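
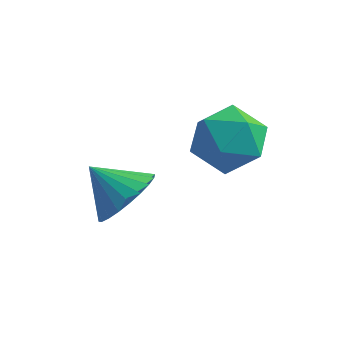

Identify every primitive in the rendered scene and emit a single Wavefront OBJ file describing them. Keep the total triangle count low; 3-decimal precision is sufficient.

v 3.629 2.882 0.623
v 4.547 2.589 1.14
v 3.013 1.231 0.78
v 3.931 0.938 1.297
v 3.22 1.611 1.784
v 3.601 2.632 1.687
v 3.959 1.188 0.233
v 4.34 2.209 0.136
v 4.751 1.542 0.899
v 4.294 1.804 1.858
v 3.266 2.016 0.062
v 2.809 2.278 1.021
v 1.636 0.454 -0.891
v 2.228 0.812 -0.183
v 0.584 0.526 -0.049
v 2.112 1.138 -0.356
v 1.923 1.359 -0.611
v 1.691 1.442 -0.908
v 1.451 1.375 -1.203
v 1.238 1.167 -1.45
v 1.087 0.851 -1.612
v 1.019 0.475 -1.665
v 1.045 0.095 -1.599
v 1.161 -0.23 -1.426
v 1.349 -0.451 -1.172
v 1.581 -0.535 -0.874
v 1.822 -0.468 -0.58
v 2.034 -0.26 -0.332
v 2.186 0.056 -0.17
v 2.254 0.432 -0.118
f 1 12 6
f 1 6 2
f 1 2 8
f 1 8 11
f 1 11 12
f 2 6 10
f 6 12 5
f 12 11 3
f 11 8 7
f 8 2 9
f 4 10 5
f 4 5 3
f 4 3 7
f 4 7 9
f 4 9 10
f 5 10 6
f 3 5 12
f 7 3 11
f 9 7 8
f 10 9 2
f 14 13 16
f 14 16 15
f 16 13 17
f 16 17 15
f 17 13 18
f 17 18 15
f 18 13 19
f 18 19 15
f 19 13 20
f 19 20 15
f 20 13 21
f 20 21 15
f 21 13 22
f 21 22 15
f 22 13 23
f 22 23 15
f 23 13 24
f 23 24 15
f 24 13 25
f 24 25 15
f 25 13 26
f 25 26 15
f 26 13 27
f 26 27 15
f 27 13 28
f 27 28 15
f 28 13 29
f 28 29 15
f 29 13 30
f 29 30 15
f 30 13 14
f 30 14 15



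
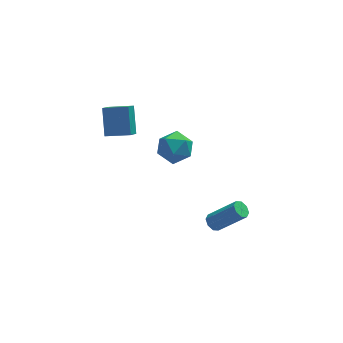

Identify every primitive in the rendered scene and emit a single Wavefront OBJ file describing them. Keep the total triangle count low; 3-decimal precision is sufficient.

v 0.774 0.809 1.652
v 1.498 0.427 1.063
v -0.318 -0.187 0.957
v 0.406 -0.569 0.368
v 0.412 -0.756 1.36
v 1.087 -0.141 1.789
v 0.093 0.381 0.231
v 0.768 0.996 0.66
v 1.078 0.162 0.184
v 1.274 -0.541 0.882
v -0.094 0.781 1.138
v 0.102 0.078 1.836
v 2.284 -1.577 -3.724
v 2.5 -1.937 -4.032
v 3.831 -2.343 -2.624
v 3.616 -1.983 -2.316
v 2.662 -1.577 -4.081
v 3.994 -1.983 -2.673
v 2.603 -1.217 -3.922
v 3.935 -1.623 -2.514
v 2.357 -1.068 -3.646
v 3.689 -1.474 -2.238
v 2.069 -1.217 -3.416
v 3.4 -1.623 -2.008
v 1.906 -1.577 -3.367
v 3.238 -1.983 -1.959
v 1.965 -1.937 -3.526
v 3.297 -2.343 -2.118
v 2.211 -2.086 -3.802
v 3.543 -2.492 -2.394
v -2.532 0.467 2.072
v -2.858 -0.108 2.575
v -2.525 1.525 3.286
v -2.851 0.95 3.788
v -1.309 0.07 2.412
v -1.635 -0.505 2.914
v -1.302 1.128 3.625
v -1.628 0.553 4.128
f 1 12 6
f 1 6 2
f 1 2 8
f 1 8 11
f 1 11 12
f 2 6 10
f 6 12 5
f 12 11 3
f 11 8 7
f 8 2 9
f 4 10 5
f 4 5 3
f 4 3 7
f 4 7 9
f 4 9 10
f 5 10 6
f 3 5 12
f 7 3 11
f 9 7 8
f 10 9 2
f 14 13 17
f 14 17 15
f 15 17 18
f 15 18 16
f 17 13 19
f 17 19 18
f 18 19 20
f 18 20 16
f 19 13 21
f 19 21 20
f 20 21 22
f 20 22 16
f 21 13 23
f 21 23 22
f 22 23 24
f 22 24 16
f 23 13 25
f 23 25 24
f 24 25 26
f 24 26 16
f 25 13 27
f 25 27 26
f 26 27 28
f 26 28 16
f 27 13 29
f 27 29 28
f 28 29 30
f 28 30 16
f 29 13 14
f 29 14 30
f 30 14 15
f 30 15 16
f 32 34 31
f 35 32 31
f 31 34 33
f 33 35 31
f 32 38 34
f 36 32 35
f 36 38 32
f 34 38 33
f 37 35 33
f 33 38 37
f 37 36 35
f 38 36 37



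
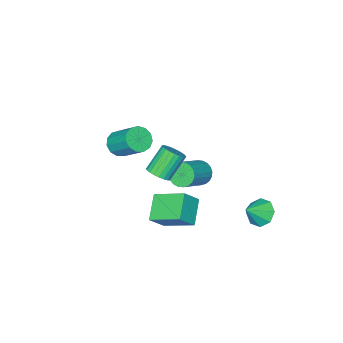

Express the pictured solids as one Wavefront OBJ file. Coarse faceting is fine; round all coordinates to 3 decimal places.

v -1.642 3.519 -3.2
v -1.098 4.056 -3.797
v -0.538 3.421 -2.28
v -1.47 4.468 -3.305
v -1.944 4.324 -2.751
v -2.241 3.709 -2.46
v -2.187 2.982 -2.603
v -1.814 2.57 -3.095
v -1.34 2.714 -3.648
v -1.044 3.329 -3.939
v -0.609 -0.4 -1.526
v -0.29 0.067 -2.16
v 1.388 0.348 -1.108
v 1.069 -0.12 -0.474
v -0.442 0.299 -1.979
v 1.236 0.58 -0.927
v -0.62 0.425 -1.728
v 1.058 0.706 -0.677
v -0.796 0.425 -1.447
v 0.882 0.706 -0.396
v -0.944 0.299 -1.178
v 0.734 0.58 -0.127
v -1.04 0.067 -0.962
v 0.638 0.348 0.089
v -1.071 -0.236 -0.832
v 0.607 0.045 0.22
v -1.032 -0.565 -0.807
v 0.646 -0.284 0.245
v -0.928 -0.868 -0.892
v 0.75 -0.587 0.16
v -0.776 -1.1 -1.073
v 0.902 -0.819 -0.021
v -0.598 -1.226 -1.323
v 1.08 -0.945 -0.272
v -0.422 -1.226 -1.604
v 1.256 -0.945 -0.553
v -0.274 -1.1 -1.873
v 1.404 -0.819 -0.822
v -0.178 -0.868 -2.089
v 1.5 -0.587 -1.038
v -0.147 -0.565 -2.22
v 1.531 -0.284 -1.168
v -0.186 -0.236 -2.245
v 1.492 0.045 -1.193
v 4.43 1.637 2.805
v 4.857 2.15 3.147
v 3.737 2.197 4.477
v 3.31 1.683 4.135
v 4.678 2.32 2.99
v 3.557 2.367 4.32
v 4.461 2.386 2.805
v 3.341 2.433 4.135
v 4.24 2.338 2.62
v 3.119 2.385 3.95
v 4.047 2.183 2.463
v 2.926 2.23 3.793
v 3.913 1.945 2.358
v 2.792 1.992 3.688
v 3.858 1.66 2.321
v 2.737 1.707 3.652
v 3.889 1.371 2.358
v 2.769 1.418 3.688
v 4.003 1.123 2.463
v 2.883 1.17 3.793
v 4.183 0.953 2.62
v 3.062 1 3.95
v 4.399 0.887 2.805
v 3.279 0.934 4.135
v 4.621 0.935 2.99
v 3.5 0.982 4.32
v 4.814 1.09 3.147
v 3.693 1.137 4.477
v 4.948 1.328 3.252
v 3.827 1.375 4.582
v 5.003 1.613 3.288
v 3.882 1.66 4.619
v 4.971 1.902 3.252
v 3.851 1.949 4.582
v 1.945 -4.336 0.126
v 2.554 -3.898 -0.353
v 2.504 -2.287 1.054
v 1.895 -2.724 1.534
v 2.106 -3.757 -0.53
v 2.057 -2.146 0.877
v 1.607 -3.8 -0.499
v 1.558 -2.188 0.908
v 1.216 -4.012 -0.269
v 1.167 -2.401 1.138
v 1.056 -4.328 0.086
v 1.006 -2.717 1.494
v 1.178 -4.646 0.454
v 1.128 -3.034 1.862
v 1.543 -4.865 0.718
v 1.494 -3.254 2.126
v 2.036 -4.916 0.794
v 1.987 -3.305 2.202
v 2.5 -4.783 0.658
v 2.451 -3.172 2.066
v 2.788 -4.508 0.353
v 2.738 -2.897 1.761
v 2.808 -4.178 -0.024
v 2.758 -2.567 1.384
v 3.631 1.189 -2.581
v 2.454 0.302 -1.637
v 2.989 2.982 -1.696
v 1.812 2.096 -0.752
v 4.568 1.024 -1.568
v 3.391 0.138 -0.624
v 3.926 2.818 -0.683
v 2.749 1.931 0.261
f 2 1 4
f 2 4 3
f 4 1 5
f 4 5 3
f 5 1 6
f 5 6 3
f 6 1 7
f 6 7 3
f 7 1 8
f 7 8 3
f 8 1 9
f 8 9 3
f 9 1 10
f 9 10 3
f 10 1 2
f 10 2 3
f 12 11 15
f 12 15 13
f 13 15 16
f 13 16 14
f 15 11 17
f 15 17 16
f 16 17 18
f 16 18 14
f 17 11 19
f 17 19 18
f 18 19 20
f 18 20 14
f 19 11 21
f 19 21 20
f 20 21 22
f 20 22 14
f 21 11 23
f 21 23 22
f 22 23 24
f 22 24 14
f 23 11 25
f 23 25 24
f 24 25 26
f 24 26 14
f 25 11 27
f 25 27 26
f 26 27 28
f 26 28 14
f 27 11 29
f 27 29 28
f 28 29 30
f 28 30 14
f 29 11 31
f 29 31 30
f 30 31 32
f 30 32 14
f 31 11 33
f 31 33 32
f 32 33 34
f 32 34 14
f 33 11 35
f 33 35 34
f 34 35 36
f 34 36 14
f 35 11 37
f 35 37 36
f 36 37 38
f 36 38 14
f 37 11 39
f 37 39 38
f 38 39 40
f 38 40 14
f 39 11 41
f 39 41 40
f 40 41 42
f 40 42 14
f 41 11 43
f 41 43 42
f 42 43 44
f 42 44 14
f 43 11 12
f 43 12 44
f 44 12 13
f 44 13 14
f 46 45 49
f 46 49 47
f 47 49 50
f 47 50 48
f 49 45 51
f 49 51 50
f 50 51 52
f 50 52 48
f 51 45 53
f 51 53 52
f 52 53 54
f 52 54 48
f 53 45 55
f 53 55 54
f 54 55 56
f 54 56 48
f 55 45 57
f 55 57 56
f 56 57 58
f 56 58 48
f 57 45 59
f 57 59 58
f 58 59 60
f 58 60 48
f 59 45 61
f 59 61 60
f 60 61 62
f 60 62 48
f 61 45 63
f 61 63 62
f 62 63 64
f 62 64 48
f 63 45 65
f 63 65 64
f 64 65 66
f 64 66 48
f 65 45 67
f 65 67 66
f 66 67 68
f 66 68 48
f 67 45 69
f 67 69 68
f 68 69 70
f 68 70 48
f 69 45 71
f 69 71 70
f 70 71 72
f 70 72 48
f 71 45 73
f 71 73 72
f 72 73 74
f 72 74 48
f 73 45 75
f 73 75 74
f 74 75 76
f 74 76 48
f 75 45 77
f 75 77 76
f 76 77 78
f 76 78 48
f 77 45 46
f 77 46 78
f 78 46 47
f 78 47 48
f 80 79 83
f 80 83 81
f 81 83 84
f 81 84 82
f 83 79 85
f 83 85 84
f 84 85 86
f 84 86 82
f 85 79 87
f 85 87 86
f 86 87 88
f 86 88 82
f 87 79 89
f 87 89 88
f 88 89 90
f 88 90 82
f 89 79 91
f 89 91 90
f 90 91 92
f 90 92 82
f 91 79 93
f 91 93 92
f 92 93 94
f 92 94 82
f 93 79 95
f 93 95 94
f 94 95 96
f 94 96 82
f 95 79 97
f 95 97 96
f 96 97 98
f 96 98 82
f 97 79 99
f 97 99 98
f 98 99 100
f 98 100 82
f 99 79 101
f 99 101 100
f 100 101 102
f 100 102 82
f 101 79 80
f 101 80 102
f 102 80 81
f 102 81 82
f 104 106 103
f 107 104 103
f 103 106 105
f 105 107 103
f 104 110 106
f 108 104 107
f 108 110 104
f 106 110 105
f 109 107 105
f 105 110 109
f 109 108 107
f 110 108 109



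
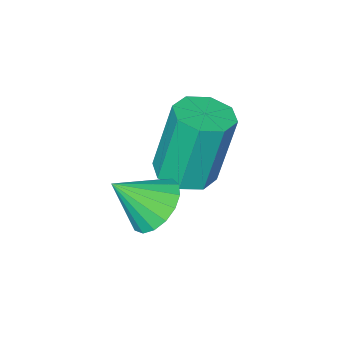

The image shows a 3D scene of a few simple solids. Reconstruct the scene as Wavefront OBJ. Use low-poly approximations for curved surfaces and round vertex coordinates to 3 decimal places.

v -0.759 -2.508 -3.951
v -0.316 -2.835 -4.545
v 0.079 -3.012 -3.049
v -0.159 -2.484 -4.495
v -0.14 -2.138 -4.32
v -0.262 -1.878 -4.06
v -0.498 -1.761 -3.775
v -0.794 -1.816 -3.531
v -1.082 -2.029 -3.383
v -1.296 -2.352 -3.364
v -1.387 -2.71 -3.481
v -1.334 -3.022 -3.704
v -1.149 -3.217 -3.985
v -0.875 -3.248 -4.257
v -0.575 -3.111 -4.459
v -2.571 -3.812 -4.699
v -1.993 -3.276 -4.64
v -2.411 -3.053 -2.543
v -2.989 -3.588 -2.601
v -2.527 -3.026 -4.773
v -2.945 -2.803 -2.676
v -3.087 -3.236 -4.863
v -3.505 -3.013 -2.766
v -3.344 -3.783 -4.856
v -3.763 -3.56 -2.759
v -3.149 -4.347 -4.757
v -3.567 -4.124 -2.66
v -2.615 -4.597 -4.624
v -3.033 -4.374 -2.527
v -2.055 -4.387 -4.534
v -2.473 -4.164 -2.437
v -1.797 -3.84 -4.541
v -2.216 -3.617 -2.444
f 2 1 4
f 2 4 3
f 4 1 5
f 4 5 3
f 5 1 6
f 5 6 3
f 6 1 7
f 6 7 3
f 7 1 8
f 7 8 3
f 8 1 9
f 8 9 3
f 9 1 10
f 9 10 3
f 10 1 11
f 10 11 3
f 11 1 12
f 11 12 3
f 12 1 13
f 12 13 3
f 13 1 14
f 13 14 3
f 14 1 15
f 14 15 3
f 15 1 2
f 15 2 3
f 17 16 20
f 17 20 18
f 18 20 21
f 18 21 19
f 20 16 22
f 20 22 21
f 21 22 23
f 21 23 19
f 22 16 24
f 22 24 23
f 23 24 25
f 23 25 19
f 24 16 26
f 24 26 25
f 25 26 27
f 25 27 19
f 26 16 28
f 26 28 27
f 27 28 29
f 27 29 19
f 28 16 30
f 28 30 29
f 29 30 31
f 29 31 19
f 30 16 32
f 30 32 31
f 31 32 33
f 31 33 19
f 32 16 17
f 32 17 33
f 33 17 18
f 33 18 19



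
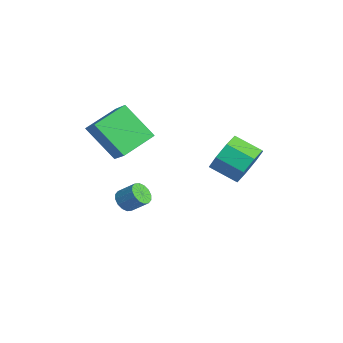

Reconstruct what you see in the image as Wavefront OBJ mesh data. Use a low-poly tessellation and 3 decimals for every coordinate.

v -0.706 -0.45 -0.132
v -0.346 -0.916 -0.013
v 0.185 -0.335 0.651
v -0.174 0.13 0.532
v -0.211 -0.768 -0.25
v 0.321 -0.187 0.414
v -0.208 -0.536 -0.456
v 0.324 0.045 0.208
v -0.339 -0.28 -0.575
v 0.193 0.301 0.089
v -0.568 -0.07 -0.575
v -0.036 0.511 0.089
v -0.834 0.038 -0.457
v -0.302 0.619 0.207
v -1.065 0.015 -0.251
v -0.534 0.596 0.413
v -1.201 -0.133 -0.014
v -0.669 0.448 0.65
v -1.204 -0.365 0.192
v -0.672 0.216 0.856
v -1.073 -0.621 0.311
v -0.541 -0.04 0.975
v -0.844 -0.831 0.311
v -0.312 -0.25 0.975
v -0.578 -0.939 0.193
v -0.046 -0.358 0.857
v -2.676 -1.476 3.601
v -1.592 -1.449 4.438
v -3.168 0.132 4.187
v -2.083 0.159 5.024
v -1.537 -0.579 2.096
v -0.452 -0.552 2.933
v -2.028 1.029 2.682
v -0.944 1.056 3.519
v 3.217 3.621 3.392
v 3.838 3.522 4.233
v 2.924 2.681 4.809
v 2.303 2.779 3.968
v 3.32 4.133 4.302
v 2.406 3.291 4.879
v 2.742 4.443 3.839
v 1.828 3.602 4.415
v 2.442 4.272 3.113
v 1.528 3.43 3.69
v 2.596 3.719 2.551
v 1.682 2.878 3.127
v 3.114 3.109 2.481
v 2.2 2.267 3.058
v 3.692 2.798 2.945
v 2.778 1.957 3.521
v 3.992 2.97 3.67
v 3.078 2.128 4.247
f 2 1 5
f 2 5 3
f 3 5 6
f 3 6 4
f 5 1 7
f 5 7 6
f 6 7 8
f 6 8 4
f 7 1 9
f 7 9 8
f 8 9 10
f 8 10 4
f 9 1 11
f 9 11 10
f 10 11 12
f 10 12 4
f 11 1 13
f 11 13 12
f 12 13 14
f 12 14 4
f 13 1 15
f 13 15 14
f 14 15 16
f 14 16 4
f 15 1 17
f 15 17 16
f 16 17 18
f 16 18 4
f 17 1 19
f 17 19 18
f 18 19 20
f 18 20 4
f 19 1 21
f 19 21 20
f 20 21 22
f 20 22 4
f 21 1 23
f 21 23 22
f 22 23 24
f 22 24 4
f 23 1 25
f 23 25 24
f 24 25 26
f 24 26 4
f 25 1 2
f 25 2 26
f 26 2 3
f 26 3 4
f 28 30 27
f 31 28 27
f 27 30 29
f 29 31 27
f 28 34 30
f 32 28 31
f 32 34 28
f 30 34 29
f 33 31 29
f 29 34 33
f 33 32 31
f 34 32 33
f 36 35 39
f 36 39 37
f 37 39 40
f 37 40 38
f 39 35 41
f 39 41 40
f 40 41 42
f 40 42 38
f 41 35 43
f 41 43 42
f 42 43 44
f 42 44 38
f 43 35 45
f 43 45 44
f 44 45 46
f 44 46 38
f 45 35 47
f 45 47 46
f 46 47 48
f 46 48 38
f 47 35 49
f 47 49 48
f 48 49 50
f 48 50 38
f 49 35 51
f 49 51 50
f 50 51 52
f 50 52 38
f 51 35 36
f 51 36 52
f 52 36 37
f 52 37 38



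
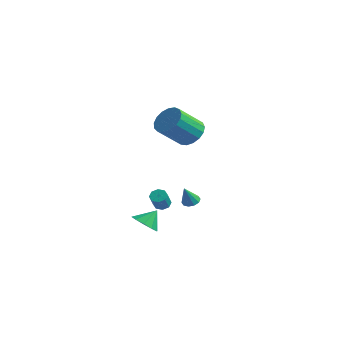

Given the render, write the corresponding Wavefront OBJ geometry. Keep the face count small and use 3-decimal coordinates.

v -1.906 0.243 -3.392
v -1.349 0.306 -3.383
v -1.854 -0.383 -2.208
v -1.49 0.582 -3.23
v -1.79 0.73 -3.139
v -2.134 0.691 -3.145
v -2.391 0.481 -3.245
v -2.462 0.181 -3.401
v -2.321 -0.096 -3.553
v -2.021 -0.243 -3.644
v -1.677 -0.204 -3.639
v -1.421 0.005 -3.539
v -1.808 -3.603 -3.956
v -1.254 -4.227 -3.593
v -1.552 -2.857 -3.064
v -0.951 -3.909 -3.945
v -0.976 -3.475 -4.301
v -1.318 -3.089 -4.525
v -1.847 -2.899 -4.532
v -2.362 -2.978 -4.319
v -2.664 -3.296 -3.967
v -2.64 -3.73 -3.611
v -2.298 -4.116 -3.387
v -1.768 -4.306 -3.38
v -0.535 -1.229 2.71
v -0.164 -0.674 3.441
v -0.534 -2.135 4.74
v -0.905 -2.691 4.01
v -0.624 -0.562 3.436
v -0.994 -2.023 4.735
v -1.064 -0.603 3.265
v -1.434 -2.064 4.564
v -1.383 -0.787 2.966
v -1.753 -2.248 4.266
v -1.507 -1.073 2.61
v -1.877 -2.534 3.909
v -1.409 -1.395 2.276
v -1.779 -2.856 3.575
v -1.111 -1.678 2.042
v -1.48 -3.14 3.341
v -0.68 -1.859 1.961
v -1.05 -3.321 3.26
v -0.216 -1.896 2.051
v -0.586 -3.357 3.351
v 0.174 -1.78 2.293
v -0.196 -3.241 3.592
v 0.402 -1.538 2.63
v 0.032 -2.999 3.93
v 0.416 -1.225 2.986
v 0.046 -2.686 4.285
v 0.211 -0.913 3.279
v -0.159 -2.374 4.578
v -1.438 -2.569 -2.567
v -1.041 -2.244 -2.482
v -0.706 -2.885 -1.588
v -1.102 -3.211 -1.673
v -1.369 -2.139 -2.283
v -1.034 -2.78 -1.39
v -1.738 -2.286 -2.251
v -1.403 -2.927 -1.357
v -1.93 -2.599 -2.403
v -1.595 -3.241 -1.51
v -1.834 -2.895 -2.652
v -1.499 -3.536 -1.758
v -1.506 -3 -2.85
v -1.171 -3.641 -1.957
v -1.137 -2.853 -2.883
v -0.802 -3.494 -1.989
v -0.945 -2.539 -2.73
v -0.61 -3.181 -1.837
f 2 1 4
f 2 4 3
f 4 1 5
f 4 5 3
f 5 1 6
f 5 6 3
f 6 1 7
f 6 7 3
f 7 1 8
f 7 8 3
f 8 1 9
f 8 9 3
f 9 1 10
f 9 10 3
f 10 1 11
f 10 11 3
f 11 1 12
f 11 12 3
f 12 1 2
f 12 2 3
f 14 13 16
f 14 16 15
f 16 13 17
f 16 17 15
f 17 13 18
f 17 18 15
f 18 13 19
f 18 19 15
f 19 13 20
f 19 20 15
f 20 13 21
f 20 21 15
f 21 13 22
f 21 22 15
f 22 13 23
f 22 23 15
f 23 13 24
f 23 24 15
f 24 13 14
f 24 14 15
f 26 25 29
f 26 29 27
f 27 29 30
f 27 30 28
f 29 25 31
f 29 31 30
f 30 31 32
f 30 32 28
f 31 25 33
f 31 33 32
f 32 33 34
f 32 34 28
f 33 25 35
f 33 35 34
f 34 35 36
f 34 36 28
f 35 25 37
f 35 37 36
f 36 37 38
f 36 38 28
f 37 25 39
f 37 39 38
f 38 39 40
f 38 40 28
f 39 25 41
f 39 41 40
f 40 41 42
f 40 42 28
f 41 25 43
f 41 43 42
f 42 43 44
f 42 44 28
f 43 25 45
f 43 45 44
f 44 45 46
f 44 46 28
f 45 25 47
f 45 47 46
f 46 47 48
f 46 48 28
f 47 25 49
f 47 49 48
f 48 49 50
f 48 50 28
f 49 25 51
f 49 51 50
f 50 51 52
f 50 52 28
f 51 25 26
f 51 26 52
f 52 26 27
f 52 27 28
f 54 53 57
f 54 57 55
f 55 57 58
f 55 58 56
f 57 53 59
f 57 59 58
f 58 59 60
f 58 60 56
f 59 53 61
f 59 61 60
f 60 61 62
f 60 62 56
f 61 53 63
f 61 63 62
f 62 63 64
f 62 64 56
f 63 53 65
f 63 65 64
f 64 65 66
f 64 66 56
f 65 53 67
f 65 67 66
f 66 67 68
f 66 68 56
f 67 53 69
f 67 69 68
f 68 69 70
f 68 70 56
f 69 53 54
f 69 54 70
f 70 54 55
f 70 55 56



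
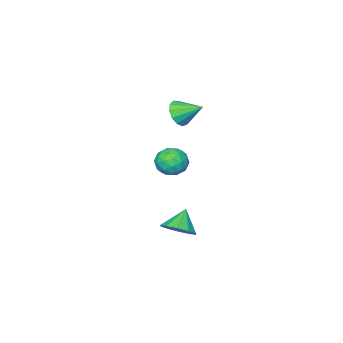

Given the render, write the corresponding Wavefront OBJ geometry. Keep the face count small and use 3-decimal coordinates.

v 3.587 2.954 -3.358
v 4.101 3.459 -2.769
v 2.793 2.626 -2.382
v 3.693 3.8 -2.987
v 3.244 3.819 -3.346
v 2.927 3.506 -3.71
v 2.862 2.983 -3.939
v 3.074 2.449 -3.946
v 3.482 2.108 -3.728
v 3.93 2.09 -3.369
v 4.248 2.402 -3.006
v 4.313 2.925 -2.776
v 1.418 1.202 -0.486
v 2.233 0.987 -0.814
v 1.167 -0.207 -0.186
v 1.982 -0.422 -0.514
v 1.914 0.044 0.258
v 2.069 0.915 0.072
v 1.331 -0.135 -1.072
v 1.486 0.736 -1.258
v 2.179 0.161 -1.177
v 2.539 0.271 -0.355
v 0.861 0.509 -0.645
v 1.221 0.619 0.177
v 1.847 1.219 -0.676
v 1.553 -0.439 -0.324
v 1.513 -0.165 0.13
v 1.992 -0.291 -0.063
v 1.752 1.176 -0.155
v 2.23 1.05 -0.349
v 2.043 0.495 0.282
v 1.17 -0.27 -0.651
v 1.648 -0.396 -0.845
v 1.408 1.071 -0.937
v 1.887 0.945 -1.13
v 1.357 0.285 -1.282
v 2.294 0.606 -1.083
v 2.147 -0.222 -0.906
v 1.764 -0.053 -1.234
v 1.855 0.459 -1.343
v 2.506 0.672 -0.6
v 2.359 -0.157 -0.423
v 2.319 0.117 0.03
v 2.411 0.629 -0.079
v 2.475 0.186 -0.813
v 1.041 0.937 -0.577
v 0.894 0.108 -0.4
v 0.989 0.151 -0.921
v 1.081 0.663 -1.03
v 1.253 1.002 -0.094
v 1.106 0.174 0.083
v 1.545 0.321 0.343
v 1.636 0.833 0.234
v 0.925 0.594 -0.187
v 2.028 1.292 3.369
v 2.7 1.341 3.8
v 1.512 2.388 4.051
v 2.764 1.598 3.435
v 2.595 1.758 3.05
v 2.245 1.77 2.765
v 1.827 1.631 2.673
v 1.472 1.384 2.801
v 1.294 1.108 3.11
v 1.349 0.89 3.501
v 1.62 0.8 3.85
v 2.02 0.867 4.046
v 2.423 1.068 4.028
f 2 1 4
f 2 4 3
f 4 1 5
f 4 5 3
f 5 1 6
f 5 6 3
f 6 1 7
f 6 7 3
f 7 1 8
f 7 8 3
f 8 1 9
f 8 9 3
f 9 1 10
f 9 10 3
f 10 1 11
f 10 11 3
f 11 1 12
f 11 12 3
f 12 1 2
f 12 2 3
f 13 50 29
f 50 24 53
f 29 53 18
f 50 53 29
f 13 29 25
f 29 18 30
f 25 30 14
f 29 30 25
f 13 25 34
f 25 14 35
f 34 35 20
f 25 35 34
f 13 34 46
f 34 20 49
f 46 49 23
f 34 49 46
f 13 46 50
f 46 23 54
f 50 54 24
f 46 54 50
f 14 30 41
f 30 18 44
f 41 44 22
f 30 44 41
f 18 53 31
f 53 24 52
f 31 52 17
f 53 52 31
f 24 54 51
f 54 23 47
f 51 47 15
f 54 47 51
f 23 49 48
f 49 20 36
f 48 36 19
f 49 36 48
f 20 35 40
f 35 14 37
f 40 37 21
f 35 37 40
f 16 42 28
f 42 22 43
f 28 43 17
f 42 43 28
f 16 28 26
f 28 17 27
f 26 27 15
f 28 27 26
f 16 26 33
f 26 15 32
f 33 32 19
f 26 32 33
f 16 33 38
f 33 19 39
f 38 39 21
f 33 39 38
f 16 38 42
f 38 21 45
f 42 45 22
f 38 45 42
f 17 43 31
f 43 22 44
f 31 44 18
f 43 44 31
f 15 27 51
f 27 17 52
f 51 52 24
f 27 52 51
f 19 32 48
f 32 15 47
f 48 47 23
f 32 47 48
f 21 39 40
f 39 19 36
f 40 36 20
f 39 36 40
f 22 45 41
f 45 21 37
f 41 37 14
f 45 37 41
f 56 55 58
f 56 58 57
f 58 55 59
f 58 59 57
f 59 55 60
f 59 60 57
f 60 55 61
f 60 61 57
f 61 55 62
f 61 62 57
f 62 55 63
f 62 63 57
f 63 55 64
f 63 64 57
f 64 55 65
f 64 65 57
f 65 55 66
f 65 66 57
f 66 55 67
f 66 67 57
f 67 55 56
f 67 56 57



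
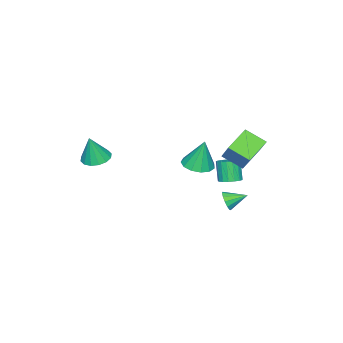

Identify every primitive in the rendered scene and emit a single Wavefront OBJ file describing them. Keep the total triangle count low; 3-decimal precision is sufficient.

v -1.998 1.823 -2.94
v -1.683 1.82 -2.465
v -2.562 2.637 -2.56
v -1.535 2.018 -2.671
v -1.535 2.154 -2.962
v -1.682 2.185 -3.246
v -1.929 2.101 -3.433
v -2.198 1.929 -3.463
v -2.404 1.723 -3.328
v -2.481 1.549 -3.069
v -2.405 1.462 -2.769
v -2.2 1.49 -2.524
v -1.931 1.623 -2.411
v 2.535 -2.364 0.929
v 3.216 -2.546 0.741
v 2.885 -2.476 2.311
v 3.22 -2.17 0.771
v 3.04 -1.845 0.843
v 2.725 -1.66 0.938
v 2.359 -1.663 1.03
v 2.04 -1.854 1.096
v 1.853 -2.182 1.117
v 1.849 -2.559 1.087
v 2.029 -2.884 1.016
v 2.344 -3.069 0.921
v 2.71 -3.066 0.828
v 3.03 -2.874 0.762
v -4.369 1.01 -0.059
v -3.717 1.768 1.073
v -4.56 2.068 -0.657
v -3.909 2.825 0.475
v -3.071 0.875 -0.715
v -2.42 1.632 0.417
v -3.263 1.932 -1.313
v -2.611 2.69 -0.181
v -3.138 1.338 -2.259
v -2.574 1.277 -2.098
v -2.918 0.94 -1.021
v -3.482 1.002 -1.181
v -2.634 1.545 -2.033
v -2.977 1.208 -0.956
v -2.809 1.766 -2.02
v -3.153 1.429 -0.943
v -3.06 1.889 -2.061
v -3.403 1.552 -0.984
v -3.328 1.886 -2.148
v -3.672 1.549 -1.071
v -3.554 1.757 -2.26
v -3.897 1.42 -1.183
v -3.683 1.533 -2.372
v -4.027 1.196 -1.295
v -3.688 1.264 -2.458
v -4.032 0.927 -1.38
v -3.567 1.012 -2.498
v -3.911 0.675 -1.42
v -3.348 0.835 -2.483
v -3.692 0.498 -1.406
v -3.08 0.773 -2.417
v -3.424 0.436 -1.34
v -2.826 0.841 -2.315
v -3.17 0.504 -1.237
v -2.643 1.023 -2.2
v -2.987 0.686 -1.122
v -3.679 -0.823 -2.101
v -2.852 -0.68 -2.101
v -3.741 -0.477 -0.459
v -3.058 -0.265 -2.196
v -3.462 -0.028 -2.261
v -3.935 -0.042 -2.276
v -4.327 -0.305 -2.235
v -4.513 -0.732 -2.152
v -4.434 -1.188 -2.053
v -4.116 -1.529 -1.969
v -3.659 -1.645 -1.927
v -3.208 -1.5 -1.941
v -2.907 -1.141 -2.006
f 2 1 4
f 2 4 3
f 4 1 5
f 4 5 3
f 5 1 6
f 5 6 3
f 6 1 7
f 6 7 3
f 7 1 8
f 7 8 3
f 8 1 9
f 8 9 3
f 9 1 10
f 9 10 3
f 10 1 11
f 10 11 3
f 11 1 12
f 11 12 3
f 12 1 13
f 12 13 3
f 13 1 2
f 13 2 3
f 15 14 17
f 15 17 16
f 17 14 18
f 17 18 16
f 18 14 19
f 18 19 16
f 19 14 20
f 19 20 16
f 20 14 21
f 20 21 16
f 21 14 22
f 21 22 16
f 22 14 23
f 22 23 16
f 23 14 24
f 23 24 16
f 24 14 25
f 24 25 16
f 25 14 26
f 25 26 16
f 26 14 27
f 26 27 16
f 27 14 15
f 27 15 16
f 29 31 28
f 32 29 28
f 28 31 30
f 30 32 28
f 29 35 31
f 33 29 32
f 33 35 29
f 31 35 30
f 34 32 30
f 30 35 34
f 34 33 32
f 35 33 34
f 37 36 40
f 37 40 38
f 38 40 41
f 38 41 39
f 40 36 42
f 40 42 41
f 41 42 43
f 41 43 39
f 42 36 44
f 42 44 43
f 43 44 45
f 43 45 39
f 44 36 46
f 44 46 45
f 45 46 47
f 45 47 39
f 46 36 48
f 46 48 47
f 47 48 49
f 47 49 39
f 48 36 50
f 48 50 49
f 49 50 51
f 49 51 39
f 50 36 52
f 50 52 51
f 51 52 53
f 51 53 39
f 52 36 54
f 52 54 53
f 53 54 55
f 53 55 39
f 54 36 56
f 54 56 55
f 55 56 57
f 55 57 39
f 56 36 58
f 56 58 57
f 57 58 59
f 57 59 39
f 58 36 60
f 58 60 59
f 59 60 61
f 59 61 39
f 60 36 62
f 60 62 61
f 61 62 63
f 61 63 39
f 62 36 37
f 62 37 63
f 63 37 38
f 63 38 39
f 65 64 67
f 65 67 66
f 67 64 68
f 67 68 66
f 68 64 69
f 68 69 66
f 69 64 70
f 69 70 66
f 70 64 71
f 70 71 66
f 71 64 72
f 71 72 66
f 72 64 73
f 72 73 66
f 73 64 74
f 73 74 66
f 74 64 75
f 74 75 66
f 75 64 76
f 75 76 66
f 76 64 65
f 76 65 66



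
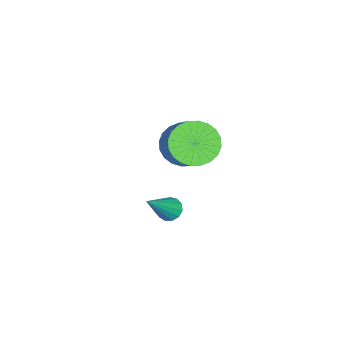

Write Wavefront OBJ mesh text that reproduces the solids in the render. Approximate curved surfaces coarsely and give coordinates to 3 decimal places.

v 0.174 4.132 0.095
v 0.574 4.083 -0.279
v 1.486 3.648 1.565
v 0.578 4.379 -0.185
v 0.454 4.596 -0.002
v 0.24 4.666 0.211
v 0.006 4.566 0.388
v -0.175 4.329 0.471
v -0.246 4.03 0.435
v -0.183 3.763 0.291
v -0.007 3.613 0.085
v 0.227 3.628 -0.119
v 0.443 3.804 -0.254
v -4.198 3.35 0.274
v -3.658 3.8 -0.533
v -2.322 4.62 0.819
v -2.862 4.17 1.626
v -3.934 4.1 -0.442
v -2.598 4.92 0.91
v -4.25 4.285 -0.242
v -2.914 5.106 1.11
v -4.558 4.329 0.036
v -3.223 5.149 1.388
v -4.812 4.223 0.351
v -3.476 5.043 1.702
v -4.972 3.984 0.653
v -3.636 4.805 2.005
v -5.014 3.649 0.899
v -3.678 4.469 2.25
v -4.932 3.268 1.049
v -3.596 4.088 2.4
v -4.738 2.9 1.081
v -3.402 3.72 2.433
v -4.462 2.6 0.99
v -3.126 3.42 2.342
v -4.146 2.414 0.79
v -2.81 3.235 2.142
v -3.837 2.371 0.512
v -2.502 3.191 1.864
v -3.584 2.477 0.198
v -2.248 3.297 1.549
v -3.424 2.715 -0.105
v -2.088 3.536 1.247
v -3.382 3.051 -0.35
v -2.046 3.871 1.001
v -3.464 3.432 -0.5
v -2.128 4.252 0.851
f 2 1 4
f 2 4 3
f 4 1 5
f 4 5 3
f 5 1 6
f 5 6 3
f 6 1 7
f 6 7 3
f 7 1 8
f 7 8 3
f 8 1 9
f 8 9 3
f 9 1 10
f 9 10 3
f 10 1 11
f 10 11 3
f 11 1 12
f 11 12 3
f 12 1 13
f 12 13 3
f 13 1 2
f 13 2 3
f 15 14 18
f 15 18 16
f 16 18 19
f 16 19 17
f 18 14 20
f 18 20 19
f 19 20 21
f 19 21 17
f 20 14 22
f 20 22 21
f 21 22 23
f 21 23 17
f 22 14 24
f 22 24 23
f 23 24 25
f 23 25 17
f 24 14 26
f 24 26 25
f 25 26 27
f 25 27 17
f 26 14 28
f 26 28 27
f 27 28 29
f 27 29 17
f 28 14 30
f 28 30 29
f 29 30 31
f 29 31 17
f 30 14 32
f 30 32 31
f 31 32 33
f 31 33 17
f 32 14 34
f 32 34 33
f 33 34 35
f 33 35 17
f 34 14 36
f 34 36 35
f 35 36 37
f 35 37 17
f 36 14 38
f 36 38 37
f 37 38 39
f 37 39 17
f 38 14 40
f 38 40 39
f 39 40 41
f 39 41 17
f 40 14 42
f 40 42 41
f 41 42 43
f 41 43 17
f 42 14 44
f 42 44 43
f 43 44 45
f 43 45 17
f 44 14 46
f 44 46 45
f 45 46 47
f 45 47 17
f 46 14 15
f 46 15 47
f 47 15 16
f 47 16 17



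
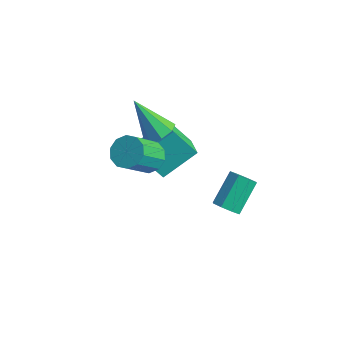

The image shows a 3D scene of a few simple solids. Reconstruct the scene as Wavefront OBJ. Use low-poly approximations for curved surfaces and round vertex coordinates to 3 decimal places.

v -1.508 -1.809 1.287
v -0.897 -1.666 1.766
v -2.732 -2.171 2.953
v -1.215 -1.167 1.641
v -1.704 -1.044 1.308
v -2.078 -1.37 0.962
v -2.118 -1.953 0.807
v -1.8 -2.452 0.932
v -1.311 -2.574 1.265
v -0.937 -2.249 1.611
v -1.937 -1.566 -1.66
v -2.837 -2.145 -0.365
v -1.417 -0.011 -0.605
v -2.317 -0.59 0.691
v -0.863 -2.23 -1.211
v -1.763 -2.809 0.085
v -0.343 -0.675 -0.155
v -1.243 -1.254 1.14
v 1.002 -0.206 -3.672
v 1.553 -0.396 -3.304
v 1.27 0.955 -2.18
v 0.718 1.146 -2.548
v 1.674 -0.053 -3.686
v 1.391 1.298 -2.562
v 1.401 0.201 -4.06
v 1.118 1.552 -2.936
v 0.894 0.217 -4.207
v 0.611 1.568 -3.083
v 0.45 -0.015 -4.04
v 0.167 1.336 -2.916
v 0.329 -0.358 -3.658
v 0.046 0.993 -2.534
v 0.602 -0.612 -3.284
v 0.319 0.739 -2.16
v 1.109 -0.628 -3.137
v 0.826 0.723 -2.013
v -0.823 -3.128 1.06
v -0.032 -3.262 0.889
v 0.054 -4.566 2.309
v -0.737 -4.432 2.48
v -0.057 -2.89 1.232
v 0.029 -4.194 2.652
v -0.375 -2.609 1.509
v -0.289 -3.913 2.93
v -0.864 -2.526 1.615
v -0.778 -3.83 3.035
v -1.337 -2.673 1.509
v -1.251 -3.977 2.929
v -1.614 -2.994 1.231
v -1.528 -4.298 2.651
v -1.589 -3.366 0.888
v -1.503 -4.67 2.308
v -1.271 -3.647 0.61
v -1.185 -4.951 2.031
v -0.782 -3.73 0.505
v -0.696 -5.034 1.925
v -0.309 -3.583 0.611
v -0.223 -4.887 2.031
f 2 1 4
f 2 4 3
f 4 1 5
f 4 5 3
f 5 1 6
f 5 6 3
f 6 1 7
f 6 7 3
f 7 1 8
f 7 8 3
f 8 1 9
f 8 9 3
f 9 1 10
f 9 10 3
f 10 1 2
f 10 2 3
f 12 14 11
f 15 12 11
f 11 14 13
f 13 15 11
f 12 18 14
f 16 12 15
f 16 18 12
f 14 18 13
f 17 15 13
f 13 18 17
f 17 16 15
f 18 16 17
f 20 19 23
f 20 23 21
f 21 23 24
f 21 24 22
f 23 19 25
f 23 25 24
f 24 25 26
f 24 26 22
f 25 19 27
f 25 27 26
f 26 27 28
f 26 28 22
f 27 19 29
f 27 29 28
f 28 29 30
f 28 30 22
f 29 19 31
f 29 31 30
f 30 31 32
f 30 32 22
f 31 19 33
f 31 33 32
f 32 33 34
f 32 34 22
f 33 19 35
f 33 35 34
f 34 35 36
f 34 36 22
f 35 19 20
f 35 20 36
f 36 20 21
f 36 21 22
f 38 37 41
f 38 41 39
f 39 41 42
f 39 42 40
f 41 37 43
f 41 43 42
f 42 43 44
f 42 44 40
f 43 37 45
f 43 45 44
f 44 45 46
f 44 46 40
f 45 37 47
f 45 47 46
f 46 47 48
f 46 48 40
f 47 37 49
f 47 49 48
f 48 49 50
f 48 50 40
f 49 37 51
f 49 51 50
f 50 51 52
f 50 52 40
f 51 37 53
f 51 53 52
f 52 53 54
f 52 54 40
f 53 37 55
f 53 55 54
f 54 55 56
f 54 56 40
f 55 37 57
f 55 57 56
f 56 57 58
f 56 58 40
f 57 37 38
f 57 38 58
f 58 38 39
f 58 39 40



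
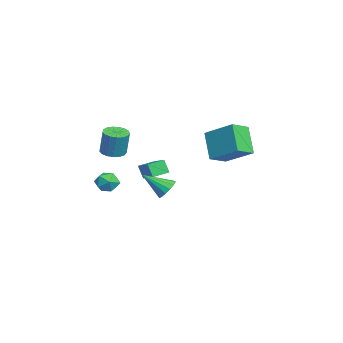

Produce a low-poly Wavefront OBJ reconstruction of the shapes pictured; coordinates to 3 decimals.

v 3.772 -0.223 1.855
v 4.189 0.098 2.361
v 3.548 -1.557 2.885
v 3.837 0.214 2.436
v 3.468 0.214 2.355
v 3.181 0.096 2.14
v 3.051 -0.107 1.849
v 3.115 -0.341 1.559
v 3.355 -0.544 1.349
v 3.707 -0.661 1.274
v 4.076 -0.66 1.355
v 4.363 -0.542 1.57
v 4.493 -0.339 1.861
v 4.429 -0.105 2.151
v -3.544 -0.332 0.208
v -3.817 -0.615 1.084
v -2.538 0.187 0.69
v -2.811 -0.096 1.565
v -2.989 -1.284 0.075
v -3.262 -1.567 0.95
v -1.983 -0.765 0.556
v -2.256 -1.048 1.432
v -2.936 -2.903 -0.66
v -2.463 -2.604 -0.061
v -2.917 -4.096 -0.079
v -2.444 -3.797 0.52
v -3.226 -3.558 0.457
v -3.238 -2.821 0.098
v -2.142 -3.879 -0.238
v -2.154 -3.142 -0.597
v -1.973 -3.207 0.201
v -2.643 -3.008 0.63
v -2.737 -3.692 -0.77
v -3.407 -3.493 -0.341
v -2.726 2.497 1.616
v -3.965 2.286 3.223
v -3.578 3.489 1.089
v -4.817 3.278 2.696
v -1.623 4.002 2.664
v -2.862 3.791 4.271
v -2.475 4.994 2.137
v -3.714 4.783 3.744
v -0.767 -3.031 3.045
v -0.091 -3.366 2.951
v 0.222 -3.183 4.54
v -0.453 -2.849 4.635
v -0.022 -3.013 2.896
v 0.292 -2.83 4.485
v -0.123 -2.664 2.876
v 0.19 -2.482 4.465
v -0.372 -2.4 2.895
v -0.058 -2.217 4.484
v -0.711 -2.28 2.948
v -0.398 -2.097 4.537
v -1.063 -2.332 3.023
v -0.75 -2.149 4.613
v -1.347 -2.544 3.104
v -1.034 -2.362 4.693
v -1.498 -2.868 3.171
v -1.185 -2.686 4.76
v -1.482 -3.23 3.209
v -1.168 -3.047 4.798
v -1.302 -3.546 3.21
v -0.988 -3.363 4.799
v -0.999 -3.744 3.173
v -0.685 -3.561 4.762
v -0.643 -3.779 3.107
v -0.329 -3.596 4.696
v -0.315 -3.642 3.027
v -0.002 -3.46 4.616
f 2 1 4
f 2 4 3
f 4 1 5
f 4 5 3
f 5 1 6
f 5 6 3
f 6 1 7
f 6 7 3
f 7 1 8
f 7 8 3
f 8 1 9
f 8 9 3
f 9 1 10
f 9 10 3
f 10 1 11
f 10 11 3
f 11 1 12
f 11 12 3
f 12 1 13
f 12 13 3
f 13 1 14
f 13 14 3
f 14 1 2
f 14 2 3
f 16 18 15
f 19 16 15
f 15 18 17
f 17 19 15
f 16 22 18
f 20 16 19
f 20 22 16
f 18 22 17
f 21 19 17
f 17 22 21
f 21 20 19
f 22 20 21
f 23 34 28
f 23 28 24
f 23 24 30
f 23 30 33
f 23 33 34
f 24 28 32
f 28 34 27
f 34 33 25
f 33 30 29
f 30 24 31
f 26 32 27
f 26 27 25
f 26 25 29
f 26 29 31
f 26 31 32
f 27 32 28
f 25 27 34
f 29 25 33
f 31 29 30
f 32 31 24
f 36 38 35
f 39 36 35
f 35 38 37
f 37 39 35
f 36 42 38
f 40 36 39
f 40 42 36
f 38 42 37
f 41 39 37
f 37 42 41
f 41 40 39
f 42 40 41
f 44 43 47
f 44 47 45
f 45 47 48
f 45 48 46
f 47 43 49
f 47 49 48
f 48 49 50
f 48 50 46
f 49 43 51
f 49 51 50
f 50 51 52
f 50 52 46
f 51 43 53
f 51 53 52
f 52 53 54
f 52 54 46
f 53 43 55
f 53 55 54
f 54 55 56
f 54 56 46
f 55 43 57
f 55 57 56
f 56 57 58
f 56 58 46
f 57 43 59
f 57 59 58
f 58 59 60
f 58 60 46
f 59 43 61
f 59 61 60
f 60 61 62
f 60 62 46
f 61 43 63
f 61 63 62
f 62 63 64
f 62 64 46
f 63 43 65
f 63 65 64
f 64 65 66
f 64 66 46
f 65 43 67
f 65 67 66
f 66 67 68
f 66 68 46
f 67 43 69
f 67 69 68
f 68 69 70
f 68 70 46
f 69 43 44
f 69 44 70
f 70 44 45
f 70 45 46



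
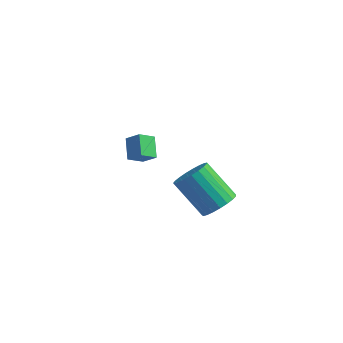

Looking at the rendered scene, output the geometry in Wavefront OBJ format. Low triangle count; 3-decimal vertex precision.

v -1.45 -0.27 0.691
v -1.824 -0.949 1.168
v -1.974 0.489 1.362
v -2.347 -0.19 1.839
v -0.773 -0.27 1.221
v -1.146 -0.949 1.698
v -1.296 0.489 1.892
v -1.67 -0.19 2.369
v 4.022 -3.615 2.402
v 4.618 -3.594 3.007
v 3.215 -3.465 4.384
v 2.618 -3.485 3.778
v 4.577 -3.251 2.933
v 3.173 -3.122 4.31
v 4.439 -2.971 2.767
v 3.036 -2.842 4.144
v 4.23 -2.802 2.538
v 2.827 -2.673 3.915
v 3.985 -2.774 2.285
v 2.582 -2.644 3.662
v 3.746 -2.891 2.052
v 2.343 -2.761 3.429
v 3.554 -3.133 1.88
v 2.151 -3.003 3.257
v 3.444 -3.458 1.798
v 2.041 -3.329 3.175
v 3.433 -3.811 1.82
v 2.03 -3.681 3.197
v 3.524 -4.13 1.943
v 2.121 -4 3.32
v 3.701 -4.359 2.145
v 2.298 -4.23 3.522
v 3.934 -4.46 2.392
v 2.531 -4.331 3.768
v 4.181 -4.415 2.64
v 2.778 -4.285 4.017
v 4.401 -4.231 2.847
v 2.998 -4.102 4.223
v 4.556 -3.941 2.977
v 3.153 -3.812 4.353
f 2 4 1
f 5 2 1
f 1 4 3
f 3 5 1
f 2 8 4
f 6 2 5
f 6 8 2
f 4 8 3
f 7 5 3
f 3 8 7
f 7 6 5
f 8 6 7
f 10 9 13
f 10 13 11
f 11 13 14
f 11 14 12
f 13 9 15
f 13 15 14
f 14 15 16
f 14 16 12
f 15 9 17
f 15 17 16
f 16 17 18
f 16 18 12
f 17 9 19
f 17 19 18
f 18 19 20
f 18 20 12
f 19 9 21
f 19 21 20
f 20 21 22
f 20 22 12
f 21 9 23
f 21 23 22
f 22 23 24
f 22 24 12
f 23 9 25
f 23 25 24
f 24 25 26
f 24 26 12
f 25 9 27
f 25 27 26
f 26 27 28
f 26 28 12
f 27 9 29
f 27 29 28
f 28 29 30
f 28 30 12
f 29 9 31
f 29 31 30
f 30 31 32
f 30 32 12
f 31 9 33
f 31 33 32
f 32 33 34
f 32 34 12
f 33 9 35
f 33 35 34
f 34 35 36
f 34 36 12
f 35 9 37
f 35 37 36
f 36 37 38
f 36 38 12
f 37 9 39
f 37 39 38
f 38 39 40
f 38 40 12
f 39 9 10
f 39 10 40
f 40 10 11
f 40 11 12



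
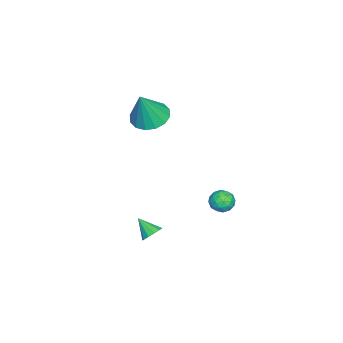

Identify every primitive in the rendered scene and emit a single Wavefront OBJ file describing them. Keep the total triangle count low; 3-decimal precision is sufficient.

v 0.16 -0.845 2.23
v 0.659 -1.686 1.908
v 0.96 -1.075 4.07
v 0.994 -1.283 1.813
v 1.106 -0.762 1.83
v 0.964 -0.263 1.954
v 0.607 0.08 2.152
v 0.131 0.175 2.371
v -0.338 -0.003 2.552
v -0.673 -0.406 2.647
v -0.785 -0.928 2.63
v -0.643 -1.426 2.506
v -0.286 -1.769 2.308
v 0.19 -1.864 2.089
v 2.011 3.463 -2.601
v 2.286 3.066 -2.103
v 1.054 3.534 -2.017
v 1.329 3.137 -1.519
v 1.567 3.781 -1.62
v 2.158 3.737 -1.981
v 1.182 2.863 -2.139
v 1.773 2.819 -2.5
v 1.773 2.695 -1.817
v 2.012 3.263 -1.497
v 1.328 3.337 -2.623
v 1.567 3.905 -2.303
v 2.232 3.258 -2.404
v 1.108 3.342 -1.716
v 1.248 3.72 -1.776
v 1.41 3.487 -1.483
v 2.157 3.653 -2.332
v 2.319 3.419 -2.039
v 1.897 3.84 -1.755
v 1.021 3.181 -2.081
v 1.183 2.947 -1.788
v 1.93 3.113 -2.637
v 2.092 2.88 -2.344
v 1.443 2.76 -2.365
v 2.093 2.807 -1.943
v 1.531 2.849 -1.599
v 1.444 2.688 -1.964
v 1.791 2.662 -2.176
v 2.233 3.14 -1.754
v 1.671 3.182 -1.411
v 1.811 3.561 -1.47
v 2.158 3.535 -1.683
v 1.932 2.922 -1.586
v 1.669 3.418 -2.709
v 1.107 3.46 -2.366
v 1.182 3.065 -2.437
v 1.529 3.039 -2.65
v 1.809 3.751 -2.521
v 1.247 3.793 -2.177
v 1.549 3.938 -1.944
v 1.896 3.912 -2.156
v 1.408 3.678 -2.534
v 3.906 0.531 -3.512
v 4.458 0.517 -3.276
v 3.574 -0.311 -2.788
v 4.282 0.742 -3.094
v 3.987 0.9 -3.046
v 3.667 0.941 -3.145
v 3.422 0.852 -3.361
v 3.331 0.661 -3.625
v 3.423 0.429 -3.853
v 3.668 0.23 -3.973
v 3.989 0.126 -3.946
v 4.283 0.151 -3.782
v 4.458 0.297 -3.532
f 2 1 4
f 2 4 3
f 4 1 5
f 4 5 3
f 5 1 6
f 5 6 3
f 6 1 7
f 6 7 3
f 7 1 8
f 7 8 3
f 8 1 9
f 8 9 3
f 9 1 10
f 9 10 3
f 10 1 11
f 10 11 3
f 11 1 12
f 11 12 3
f 12 1 13
f 12 13 3
f 13 1 14
f 13 14 3
f 14 1 2
f 14 2 3
f 15 52 31
f 52 26 55
f 31 55 20
f 52 55 31
f 15 31 27
f 31 20 32
f 27 32 16
f 31 32 27
f 15 27 36
f 27 16 37
f 36 37 22
f 27 37 36
f 15 36 48
f 36 22 51
f 48 51 25
f 36 51 48
f 15 48 52
f 48 25 56
f 52 56 26
f 48 56 52
f 16 32 43
f 32 20 46
f 43 46 24
f 32 46 43
f 20 55 33
f 55 26 54
f 33 54 19
f 55 54 33
f 26 56 53
f 56 25 49
f 53 49 17
f 56 49 53
f 25 51 50
f 51 22 38
f 50 38 21
f 51 38 50
f 22 37 42
f 37 16 39
f 42 39 23
f 37 39 42
f 18 44 30
f 44 24 45
f 30 45 19
f 44 45 30
f 18 30 28
f 30 19 29
f 28 29 17
f 30 29 28
f 18 28 35
f 28 17 34
f 35 34 21
f 28 34 35
f 18 35 40
f 35 21 41
f 40 41 23
f 35 41 40
f 18 40 44
f 40 23 47
f 44 47 24
f 40 47 44
f 19 45 33
f 45 24 46
f 33 46 20
f 45 46 33
f 17 29 53
f 29 19 54
f 53 54 26
f 29 54 53
f 21 34 50
f 34 17 49
f 50 49 25
f 34 49 50
f 23 41 42
f 41 21 38
f 42 38 22
f 41 38 42
f 24 47 43
f 47 23 39
f 43 39 16
f 47 39 43
f 58 57 60
f 58 60 59
f 60 57 61
f 60 61 59
f 61 57 62
f 61 62 59
f 62 57 63
f 62 63 59
f 63 57 64
f 63 64 59
f 64 57 65
f 64 65 59
f 65 57 66
f 65 66 59
f 66 57 67
f 66 67 59
f 67 57 68
f 67 68 59
f 68 57 69
f 68 69 59
f 69 57 58
f 69 58 59



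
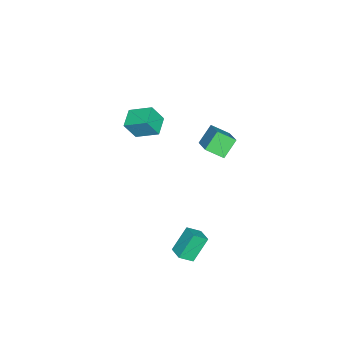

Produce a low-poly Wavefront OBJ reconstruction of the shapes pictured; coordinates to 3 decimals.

v 3.772 3.387 -3.017
v 4.27 2.708 -2.441
v 2.851 3.906 -1.61
v 3.349 3.227 -1.034
v 4.491 4.093 -2.806
v 4.989 3.414 -2.23
v 3.57 4.612 -1.399
v 4.068 3.933 -0.823
v -1.182 -1.441 3.176
v -0.775 -2.007 4.355
v -1.226 -0.014 3.876
v -0.819 -0.58 5.056
v 0.059 -1.24 2.844
v 0.466 -1.806 4.024
v 0.015 0.187 3.545
v 0.422 -0.379 4.724
v -4.356 1.697 1.184
v -2.947 2.636 2.089
v -4.645 2.781 0.508
v -3.237 3.721 1.414
v -3.423 1.299 0.146
v -2.015 2.239 1.052
v -3.713 2.384 -0.529
v -2.304 3.323 0.376
f 2 4 1
f 5 2 1
f 1 4 3
f 3 5 1
f 2 8 4
f 6 2 5
f 6 8 2
f 4 8 3
f 7 5 3
f 3 8 7
f 7 6 5
f 8 6 7
f 10 12 9
f 13 10 9
f 9 12 11
f 11 13 9
f 10 16 12
f 14 10 13
f 14 16 10
f 12 16 11
f 15 13 11
f 11 16 15
f 15 14 13
f 16 14 15
f 18 20 17
f 21 18 17
f 17 20 19
f 19 21 17
f 18 24 20
f 22 18 21
f 22 24 18
f 20 24 19
f 23 21 19
f 19 24 23
f 23 22 21
f 24 22 23



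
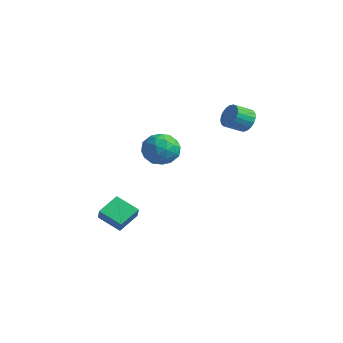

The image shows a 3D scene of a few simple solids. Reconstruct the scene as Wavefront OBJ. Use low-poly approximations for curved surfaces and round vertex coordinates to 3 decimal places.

v 1.984 3.663 2.933
v 2.462 3.861 3.556
v 2.155 2.854 4.111
v 1.676 2.657 3.487
v 2.169 4 3.646
v 1.861 2.993 4.201
v 1.844 4.081 3.613
v 1.536 3.074 4.167
v 1.543 4.09 3.462
v 1.235 3.083 4.016
v 1.318 4.025 3.219
v 1.01 3.018 3.774
v 1.208 3.897 2.927
v 0.901 2.89 3.482
v 1.233 3.73 2.636
v 0.925 2.723 3.191
v 1.387 3.55 2.397
v 1.08 2.543 2.951
v 1.645 3.391 2.25
v 1.337 2.384 2.804
v 1.961 3.278 2.221
v 1.653 2.271 2.775
v 2.281 3.232 2.315
v 1.973 2.225 2.869
v 2.55 3.261 2.516
v 2.242 2.254 3.07
v 2.721 3.359 2.789
v 2.413 2.352 3.343
v 2.764 3.51 3.087
v 2.456 2.503 3.641
v 2.673 3.687 3.358
v 2.365 2.68 3.913
v -1.393 0.597 0.814
v -0.748 0.468 1.778
v -0.572 -0.928 0.062
v 0.073 -1.057 1.026
v -1.077 -1.248 1.064
v -1.585 -0.306 1.529
v 0.265 -0.154 0.311
v -0.243 0.788 0.776
v 0.277 0.005 1.467
v -0.553 -0.672 1.933
v -0.767 0.212 -0.093
v -1.597 -0.465 0.373
v -1.143 0.666 1.362
v -0.177 -1.126 0.478
v -0.854 -1.239 0.5
v -0.474 -1.314 1.067
v -1.635 0.211 1.216
v -1.255 0.136 1.782
v -1.449 -0.873 1.363
v -0.065 -0.596 0.058
v 0.315 -0.671 0.624
v -0.846 0.854 0.773
v -0.466 0.779 1.34
v 0.129 0.413 0.477
v -0.161 0.318 1.746
v 0.322 -0.578 1.304
v 0.434 -0.048 0.884
v 0.136 0.506 1.157
v -0.649 -0.079 2.02
v -0.166 -0.976 1.577
v -0.842 -1.088 1.6
v -1.141 -0.534 1.873
v -0.046 -0.352 1.837
v -1.154 0.516 0.263
v -0.671 -0.381 -0.18
v -0.179 0.074 -0.033
v -0.478 0.628 0.24
v -1.642 0.118 0.536
v -1.159 -0.778 0.094
v -1.456 -0.966 0.683
v -1.754 -0.412 0.956
v -1.274 -0.108 0.003
v -2.696 -3.062 -4.286
v -2.862 -1.717 -3.599
v -1.393 -2.541 -4.991
v -1.559 -1.196 -4.304
v -2.121 -3.404 -3.476
v -2.287 -2.059 -2.789
v -0.818 -2.883 -4.181
v -0.984 -1.538 -3.494
f 2 1 5
f 2 5 3
f 3 5 6
f 3 6 4
f 5 1 7
f 5 7 6
f 6 7 8
f 6 8 4
f 7 1 9
f 7 9 8
f 8 9 10
f 8 10 4
f 9 1 11
f 9 11 10
f 10 11 12
f 10 12 4
f 11 1 13
f 11 13 12
f 12 13 14
f 12 14 4
f 13 1 15
f 13 15 14
f 14 15 16
f 14 16 4
f 15 1 17
f 15 17 16
f 16 17 18
f 16 18 4
f 17 1 19
f 17 19 18
f 18 19 20
f 18 20 4
f 19 1 21
f 19 21 20
f 20 21 22
f 20 22 4
f 21 1 23
f 21 23 22
f 22 23 24
f 22 24 4
f 23 1 25
f 23 25 24
f 24 25 26
f 24 26 4
f 25 1 27
f 25 27 26
f 26 27 28
f 26 28 4
f 27 1 29
f 27 29 28
f 28 29 30
f 28 30 4
f 29 1 31
f 29 31 30
f 30 31 32
f 30 32 4
f 31 1 2
f 31 2 32
f 32 2 3
f 32 3 4
f 33 70 49
f 70 44 73
f 49 73 38
f 70 73 49
f 33 49 45
f 49 38 50
f 45 50 34
f 49 50 45
f 33 45 54
f 45 34 55
f 54 55 40
f 45 55 54
f 33 54 66
f 54 40 69
f 66 69 43
f 54 69 66
f 33 66 70
f 66 43 74
f 70 74 44
f 66 74 70
f 34 50 61
f 50 38 64
f 61 64 42
f 50 64 61
f 38 73 51
f 73 44 72
f 51 72 37
f 73 72 51
f 44 74 71
f 74 43 67
f 71 67 35
f 74 67 71
f 43 69 68
f 69 40 56
f 68 56 39
f 69 56 68
f 40 55 60
f 55 34 57
f 60 57 41
f 55 57 60
f 36 62 48
f 62 42 63
f 48 63 37
f 62 63 48
f 36 48 46
f 48 37 47
f 46 47 35
f 48 47 46
f 36 46 53
f 46 35 52
f 53 52 39
f 46 52 53
f 36 53 58
f 53 39 59
f 58 59 41
f 53 59 58
f 36 58 62
f 58 41 65
f 62 65 42
f 58 65 62
f 37 63 51
f 63 42 64
f 51 64 38
f 63 64 51
f 35 47 71
f 47 37 72
f 71 72 44
f 47 72 71
f 39 52 68
f 52 35 67
f 68 67 43
f 52 67 68
f 41 59 60
f 59 39 56
f 60 56 40
f 59 56 60
f 42 65 61
f 65 41 57
f 61 57 34
f 65 57 61
f 76 78 75
f 79 76 75
f 75 78 77
f 77 79 75
f 76 82 78
f 80 76 79
f 80 82 76
f 78 82 77
f 81 79 77
f 77 82 81
f 81 80 79
f 82 80 81



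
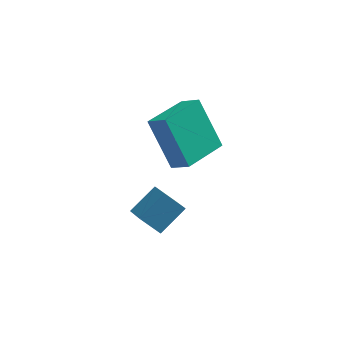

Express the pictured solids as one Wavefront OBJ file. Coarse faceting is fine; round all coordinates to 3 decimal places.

v 1.46 -0.117 0.681
v 0.559 0.602 2.531
v 0.8 0.272 0.208
v -0.101 0.991 2.058
v 2.481 1.469 0.562
v 1.58 2.188 2.412
v 1.821 1.858 0.089
v 0.92 2.577 1.939
v 0.504 -0.477 -2.864
v -0.244 -0.43 -2.129
v 0.045 0.497 -3.394
v -0.703 0.544 -2.659
v 1.303 0.316 -2.101
v 0.555 0.363 -1.366
v 0.844 1.29 -2.631
v 0.096 1.337 -1.896
f 2 4 1
f 5 2 1
f 1 4 3
f 3 5 1
f 2 8 4
f 6 2 5
f 6 8 2
f 4 8 3
f 7 5 3
f 3 8 7
f 7 6 5
f 8 6 7
f 10 12 9
f 13 10 9
f 9 12 11
f 11 13 9
f 10 16 12
f 14 10 13
f 14 16 10
f 12 16 11
f 15 13 11
f 11 16 15
f 15 14 13
f 16 14 15



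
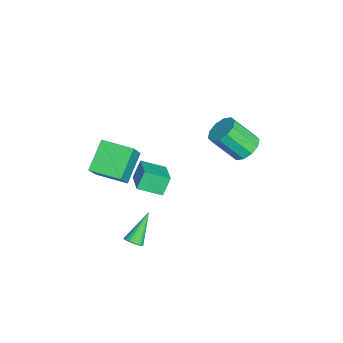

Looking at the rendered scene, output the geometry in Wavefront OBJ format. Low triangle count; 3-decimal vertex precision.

v 3.608 -2.568 -2.466
v 3.999 -2.564 -2.124
v 2.452 -1.852 -1.154
v 4.018 -2.38 -2.207
v 3.975 -2.225 -2.331
v 3.875 -2.122 -2.474
v 3.735 -2.087 -2.617
v 3.576 -2.125 -2.737
v 3.421 -2.231 -2.815
v 3.295 -2.388 -2.84
v 3.217 -2.572 -2.809
v 3.198 -2.756 -2.725
v 3.242 -2.911 -2.602
v 3.341 -3.014 -2.458
v 3.481 -3.049 -2.315
v 3.641 -3.011 -2.196
v 3.795 -2.905 -2.117
v 3.921 -2.748 -2.092
v -3.329 2.878 -1.498
v -2.935 3.479 -0.941
v -3.016 2.184 0.515
v -3.411 1.582 -0.042
v -3.492 3.551 -0.908
v -3.573 2.256 0.548
v -3.986 3.366 -1.1
v -4.067 2.071 0.356
v -4.23 2.994 -1.444
v -4.311 1.699 0.011
v -4.13 2.578 -1.809
v -4.211 1.283 -0.354
v -3.724 2.276 -2.055
v -3.805 0.981 -0.599
v -3.167 2.204 -2.088
v -3.248 0.909 -0.632
v -2.673 2.389 -1.896
v -2.754 1.094 -0.44
v -2.429 2.761 -1.551
v -2.51 1.466 -0.096
v -2.529 3.177 -1.186
v -2.61 1.882 0.269
v -0.841 -2.827 -1.697
v -1.302 -2.452 -0.748
v -0.865 -1.538 -2.218
v -1.326 -1.163 -1.269
v 0.726 -2.537 -1.051
v 0.265 -2.162 -0.102
v 0.702 -1.248 -1.572
v 0.241 -0.873 -0.623
v -0.324 -3.959 1.507
v 0.562 -4.225 2.739
v 0.266 -2.356 1.429
v 1.152 -2.622 2.661
v 1.048 -4.518 0.399
v 1.934 -4.784 1.631
v 1.638 -2.915 0.321
v 2.524 -3.181 1.553
f 2 1 4
f 2 4 3
f 4 1 5
f 4 5 3
f 5 1 6
f 5 6 3
f 6 1 7
f 6 7 3
f 7 1 8
f 7 8 3
f 8 1 9
f 8 9 3
f 9 1 10
f 9 10 3
f 10 1 11
f 10 11 3
f 11 1 12
f 11 12 3
f 12 1 13
f 12 13 3
f 13 1 14
f 13 14 3
f 14 1 15
f 14 15 3
f 15 1 16
f 15 16 3
f 16 1 17
f 16 17 3
f 17 1 18
f 17 18 3
f 18 1 2
f 18 2 3
f 20 19 23
f 20 23 21
f 21 23 24
f 21 24 22
f 23 19 25
f 23 25 24
f 24 25 26
f 24 26 22
f 25 19 27
f 25 27 26
f 26 27 28
f 26 28 22
f 27 19 29
f 27 29 28
f 28 29 30
f 28 30 22
f 29 19 31
f 29 31 30
f 30 31 32
f 30 32 22
f 31 19 33
f 31 33 32
f 32 33 34
f 32 34 22
f 33 19 35
f 33 35 34
f 34 35 36
f 34 36 22
f 35 19 37
f 35 37 36
f 36 37 38
f 36 38 22
f 37 19 39
f 37 39 38
f 38 39 40
f 38 40 22
f 39 19 20
f 39 20 40
f 40 20 21
f 40 21 22
f 42 44 41
f 45 42 41
f 41 44 43
f 43 45 41
f 42 48 44
f 46 42 45
f 46 48 42
f 44 48 43
f 47 45 43
f 43 48 47
f 47 46 45
f 48 46 47
f 50 52 49
f 53 50 49
f 49 52 51
f 51 53 49
f 50 56 52
f 54 50 53
f 54 56 50
f 52 56 51
f 55 53 51
f 51 56 55
f 55 54 53
f 56 54 55



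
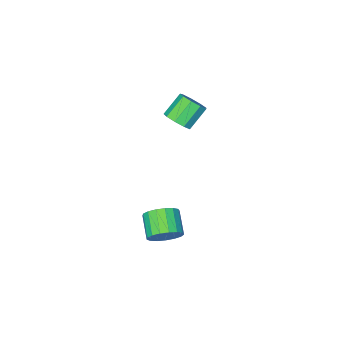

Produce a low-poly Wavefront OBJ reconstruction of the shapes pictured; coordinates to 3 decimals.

v 2.33 2.456 -3.427
v 3.006 2.423 -2.945
v 2.505 1.431 -2.311
v 1.83 1.464 -2.793
v 2.762 2.67 -2.751
v 2.261 1.677 -2.117
v 2.42 2.868 -2.712
v 1.919 1.875 -2.078
v 2.057 2.971 -2.836
v 1.556 1.979 -2.202
v 1.757 2.957 -3.096
v 1.256 1.964 -2.462
v 1.588 2.828 -3.432
v 1.087 1.835 -2.798
v 1.589 2.614 -3.766
v 1.089 1.621 -3.132
v 1.76 2.363 -4.023
v 1.259 1.371 -3.389
v 2.062 2.134 -4.143
v 1.561 1.142 -3.509
v 2.425 1.979 -4.1
v 1.924 0.986 -3.465
v 2.766 1.933 -3.902
v 2.265 0.941 -3.268
v 3.008 2.007 -3.595
v 2.507 1.014 -2.961
v 3.094 2.184 -3.25
v 2.593 1.191 -2.616
v -3.026 -3.784 -2.817
v -2.511 -3.92 -2.261
v -3.538 -3.991 -1.327
v -4.054 -3.856 -1.883
v -2.592 -3.401 -2.31
v -3.619 -3.473 -1.376
v -2.876 -3.062 -2.596
v -3.903 -3.134 -1.662
v -3.23 -3.061 -2.985
v -4.257 -3.133 -2.051
v -3.489 -3.398 -3.296
v -4.516 -3.47 -2.362
v -3.532 -3.916 -3.383
v -4.559 -3.988 -2.449
v -3.338 -4.372 -3.205
v -4.365 -4.444 -2.271
v -2.998 -4.553 -2.845
v -4.025 -4.625 -1.911
v -2.672 -4.374 -2.472
v -3.699 -4.446 -1.538
f 2 1 5
f 2 5 3
f 3 5 6
f 3 6 4
f 5 1 7
f 5 7 6
f 6 7 8
f 6 8 4
f 7 1 9
f 7 9 8
f 8 9 10
f 8 10 4
f 9 1 11
f 9 11 10
f 10 11 12
f 10 12 4
f 11 1 13
f 11 13 12
f 12 13 14
f 12 14 4
f 13 1 15
f 13 15 14
f 14 15 16
f 14 16 4
f 15 1 17
f 15 17 16
f 16 17 18
f 16 18 4
f 17 1 19
f 17 19 18
f 18 19 20
f 18 20 4
f 19 1 21
f 19 21 20
f 20 21 22
f 20 22 4
f 21 1 23
f 21 23 22
f 22 23 24
f 22 24 4
f 23 1 25
f 23 25 24
f 24 25 26
f 24 26 4
f 25 1 27
f 25 27 26
f 26 27 28
f 26 28 4
f 27 1 2
f 27 2 28
f 28 2 3
f 28 3 4
f 30 29 33
f 30 33 31
f 31 33 34
f 31 34 32
f 33 29 35
f 33 35 34
f 34 35 36
f 34 36 32
f 35 29 37
f 35 37 36
f 36 37 38
f 36 38 32
f 37 29 39
f 37 39 38
f 38 39 40
f 38 40 32
f 39 29 41
f 39 41 40
f 40 41 42
f 40 42 32
f 41 29 43
f 41 43 42
f 42 43 44
f 42 44 32
f 43 29 45
f 43 45 44
f 44 45 46
f 44 46 32
f 45 29 47
f 45 47 46
f 46 47 48
f 46 48 32
f 47 29 30
f 47 30 48
f 48 30 31
f 48 31 32



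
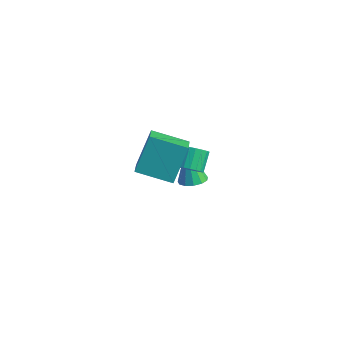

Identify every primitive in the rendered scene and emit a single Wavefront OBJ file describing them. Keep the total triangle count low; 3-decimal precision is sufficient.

v -1.136 -3.619 1.098
v -1.293 -2.46 2.879
v -1.922 -2.763 0.472
v -2.079 -1.605 2.253
v 0.399 -2.595 0.567
v 0.242 -1.437 2.348
v -0.387 -1.74 -0.059
v -0.544 -0.581 1.722
v -2.893 2.078 -4.947
v -2.355 1.589 -4.666
v -3.667 2.362 -2.973
v -2.176 1.99 -4.653
v -2.224 2.419 -4.734
v -2.485 2.74 -4.883
v -2.876 2.851 -5.052
v -3.271 2.717 -5.187
v -3.547 2.379 -5.247
v -3.615 1.947 -5.212
v -3.453 1.556 -5.092
v -3.114 1.331 -4.927
v -2.704 1.343 -4.768
v -1.121 -0.046 -1.234
v -0.409 0.074 -0.999
v -0.806 0.886 -0.21
v -1.519 0.766 -0.446
v -0.438 0.285 -1.232
v -0.835 1.098 -0.443
v -0.585 0.44 -1.465
v -0.982 1.253 -0.676
v -0.824 0.51 -1.658
v -1.222 1.323 -0.87
v -1.116 0.484 -1.778
v -1.513 1.297 -0.99
v -1.408 0.367 -1.804
v -1.805 1.179 -1.016
v -1.65 0.177 -1.732
v -2.048 0.99 -0.943
v -1.801 -0.05 -1.573
v -2.199 0.762 -0.785
v -1.835 -0.277 -1.356
v -2.232 0.535 -0.568
v -1.745 -0.465 -1.118
v -2.143 0.348 -0.329
v -1.547 -0.579 -0.9
v -1.945 0.233 -0.111
v -1.276 -0.602 -0.739
v -1.673 0.211 0.049
v -0.978 -0.529 -0.665
v -1.375 0.284 0.124
v -0.704 -0.372 -0.688
v -1.102 0.441 0.1
v -0.503 -0.159 -0.807
v -0.901 0.654 -0.018
f 2 4 1
f 5 2 1
f 1 4 3
f 3 5 1
f 2 8 4
f 6 2 5
f 6 8 2
f 4 8 3
f 7 5 3
f 3 8 7
f 7 6 5
f 8 6 7
f 10 9 12
f 10 12 11
f 12 9 13
f 12 13 11
f 13 9 14
f 13 14 11
f 14 9 15
f 14 15 11
f 15 9 16
f 15 16 11
f 16 9 17
f 16 17 11
f 17 9 18
f 17 18 11
f 18 9 19
f 18 19 11
f 19 9 20
f 19 20 11
f 20 9 21
f 20 21 11
f 21 9 10
f 21 10 11
f 23 22 26
f 23 26 24
f 24 26 27
f 24 27 25
f 26 22 28
f 26 28 27
f 27 28 29
f 27 29 25
f 28 22 30
f 28 30 29
f 29 30 31
f 29 31 25
f 30 22 32
f 30 32 31
f 31 32 33
f 31 33 25
f 32 22 34
f 32 34 33
f 33 34 35
f 33 35 25
f 34 22 36
f 34 36 35
f 35 36 37
f 35 37 25
f 36 22 38
f 36 38 37
f 37 38 39
f 37 39 25
f 38 22 40
f 38 40 39
f 39 40 41
f 39 41 25
f 40 22 42
f 40 42 41
f 41 42 43
f 41 43 25
f 42 22 44
f 42 44 43
f 43 44 45
f 43 45 25
f 44 22 46
f 44 46 45
f 45 46 47
f 45 47 25
f 46 22 48
f 46 48 47
f 47 48 49
f 47 49 25
f 48 22 50
f 48 50 49
f 49 50 51
f 49 51 25
f 50 22 52
f 50 52 51
f 51 52 53
f 51 53 25
f 52 22 23
f 52 23 53
f 53 23 24
f 53 24 25



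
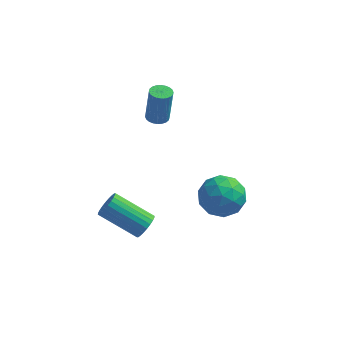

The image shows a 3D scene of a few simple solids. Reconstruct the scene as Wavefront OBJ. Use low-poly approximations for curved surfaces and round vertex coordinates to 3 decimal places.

v -3.116 3.644 1.424
v -2.622 3.582 1.381
v -2.47 3.654 3.012
v -2.964 3.716 3.056
v -2.637 3.776 1.374
v -2.484 3.848 3.005
v -2.724 3.951 1.374
v -2.572 4.022 3.006
v -2.872 4.078 1.382
v -2.719 4.15 3.014
v -3.056 4.14 1.397
v -2.904 4.212 3.028
v -3.25 4.126 1.416
v -3.098 4.198 3.047
v -3.423 4.039 1.436
v -3.271 4.11 3.067
v -3.55 3.891 1.454
v -3.397 3.963 3.085
v -3.61 3.706 1.468
v -3.458 3.778 3.099
v -3.596 3.512 1.475
v -3.443 3.584 3.106
v -3.508 3.338 1.474
v -3.356 3.409 3.106
v -3.361 3.21 1.466
v -3.208 3.282 3.098
v -3.176 3.148 1.452
v -3.024 3.22 3.083
v -2.982 3.162 1.433
v -2.83 3.234 3.064
v -2.809 3.25 1.413
v -2.657 3.321 3.044
v -2.683 3.397 1.395
v -2.53 3.469 3.026
v -0.939 2.589 -1.784
v -0.041 3.081 -1.502
v -0.059 1.139 -2.058
v 0.839 1.631 -1.776
v 0.093 1.43 -1.048
v -0.451 2.326 -0.878
v 0.351 1.894 -2.682
v -0.193 2.79 -2.512
v 0.756 2.651 -2.057
v 0.597 2.364 -1.047
v -0.697 1.856 -2.513
v -0.856 1.569 -1.503
v -0.567 2.962 -1.619
v 0.467 1.258 -1.941
v 0.029 1.139 -1.513
v 0.557 1.428 -1.347
v -0.808 2.519 -1.252
v -0.28 2.808 -1.087
v -0.201 1.837 -0.819
v 0.18 1.412 -2.473
v 0.708 1.701 -2.308
v -0.657 2.792 -2.213
v -0.129 3.081 -2.047
v 0.101 2.383 -2.741
v 0.429 2.999 -1.78
v 0.946 2.147 -1.941
v 0.659 2.301 -2.473
v 0.34 2.828 -2.374
v 0.336 2.83 -1.186
v 0.853 1.978 -1.347
v 0.415 1.86 -0.919
v 0.095 2.386 -0.819
v 0.804 2.578 -1.513
v -0.953 2.242 -2.213
v -0.436 1.39 -2.374
v -0.195 1.834 -2.741
v -0.515 2.36 -2.641
v -1.046 2.073 -1.619
v -0.529 1.221 -1.78
v -0.44 1.392 -1.186
v -0.759 1.919 -1.087
v -0.904 1.642 -2.047
v -2.93 0.752 -3.178
v -2.662 1.162 -2.798
v -4.341 1.338 -1.803
v -4.61 0.928 -2.182
v -2.749 1.308 -2.971
v -4.429 1.484 -1.975
v -2.864 1.368 -3.175
v -4.543 1.544 -2.179
v -2.989 1.335 -3.38
v -4.668 1.511 -2.384
v -3.105 1.213 -3.553
v -4.784 1.389 -2.558
v -3.194 1.021 -3.67
v -4.873 1.197 -2.674
v -3.243 0.788 -3.712
v -4.922 0.964 -2.716
v -3.245 0.549 -3.672
v -4.924 0.725 -2.677
v -3.199 0.342 -3.557
v -4.878 0.518 -2.562
v -3.111 0.196 -3.385
v -4.791 0.372 -2.389
v -2.997 0.136 -3.181
v -4.676 0.312 -2.185
v -2.872 0.169 -2.976
v -4.551 0.345 -1.98
v -2.756 0.291 -2.802
v -4.435 0.467 -1.807
v -2.667 0.483 -2.686
v -4.346 0.659 -1.69
v -2.618 0.716 -2.644
v -4.297 0.892 -1.648
v -2.616 0.955 -2.683
v -4.295 1.131 -1.688
f 2 1 5
f 2 5 3
f 3 5 6
f 3 6 4
f 5 1 7
f 5 7 6
f 6 7 8
f 6 8 4
f 7 1 9
f 7 9 8
f 8 9 10
f 8 10 4
f 9 1 11
f 9 11 10
f 10 11 12
f 10 12 4
f 11 1 13
f 11 13 12
f 12 13 14
f 12 14 4
f 13 1 15
f 13 15 14
f 14 15 16
f 14 16 4
f 15 1 17
f 15 17 16
f 16 17 18
f 16 18 4
f 17 1 19
f 17 19 18
f 18 19 20
f 18 20 4
f 19 1 21
f 19 21 20
f 20 21 22
f 20 22 4
f 21 1 23
f 21 23 22
f 22 23 24
f 22 24 4
f 23 1 25
f 23 25 24
f 24 25 26
f 24 26 4
f 25 1 27
f 25 27 26
f 26 27 28
f 26 28 4
f 27 1 29
f 27 29 28
f 28 29 30
f 28 30 4
f 29 1 31
f 29 31 30
f 30 31 32
f 30 32 4
f 31 1 33
f 31 33 32
f 32 33 34
f 32 34 4
f 33 1 2
f 33 2 34
f 34 2 3
f 34 3 4
f 35 72 51
f 72 46 75
f 51 75 40
f 72 75 51
f 35 51 47
f 51 40 52
f 47 52 36
f 51 52 47
f 35 47 56
f 47 36 57
f 56 57 42
f 47 57 56
f 35 56 68
f 56 42 71
f 68 71 45
f 56 71 68
f 35 68 72
f 68 45 76
f 72 76 46
f 68 76 72
f 36 52 63
f 52 40 66
f 63 66 44
f 52 66 63
f 40 75 53
f 75 46 74
f 53 74 39
f 75 74 53
f 46 76 73
f 76 45 69
f 73 69 37
f 76 69 73
f 45 71 70
f 71 42 58
f 70 58 41
f 71 58 70
f 42 57 62
f 57 36 59
f 62 59 43
f 57 59 62
f 38 64 50
f 64 44 65
f 50 65 39
f 64 65 50
f 38 50 48
f 50 39 49
f 48 49 37
f 50 49 48
f 38 48 55
f 48 37 54
f 55 54 41
f 48 54 55
f 38 55 60
f 55 41 61
f 60 61 43
f 55 61 60
f 38 60 64
f 60 43 67
f 64 67 44
f 60 67 64
f 39 65 53
f 65 44 66
f 53 66 40
f 65 66 53
f 37 49 73
f 49 39 74
f 73 74 46
f 49 74 73
f 41 54 70
f 54 37 69
f 70 69 45
f 54 69 70
f 43 61 62
f 61 41 58
f 62 58 42
f 61 58 62
f 44 67 63
f 67 43 59
f 63 59 36
f 67 59 63
f 78 77 81
f 78 81 79
f 79 81 82
f 79 82 80
f 81 77 83
f 81 83 82
f 82 83 84
f 82 84 80
f 83 77 85
f 83 85 84
f 84 85 86
f 84 86 80
f 85 77 87
f 85 87 86
f 86 87 88
f 86 88 80
f 87 77 89
f 87 89 88
f 88 89 90
f 88 90 80
f 89 77 91
f 89 91 90
f 90 91 92
f 90 92 80
f 91 77 93
f 91 93 92
f 92 93 94
f 92 94 80
f 93 77 95
f 93 95 94
f 94 95 96
f 94 96 80
f 95 77 97
f 95 97 96
f 96 97 98
f 96 98 80
f 97 77 99
f 97 99 98
f 98 99 100
f 98 100 80
f 99 77 101
f 99 101 100
f 100 101 102
f 100 102 80
f 101 77 103
f 101 103 102
f 102 103 104
f 102 104 80
f 103 77 105
f 103 105 104
f 104 105 106
f 104 106 80
f 105 77 107
f 105 107 106
f 106 107 108
f 106 108 80
f 107 77 109
f 107 109 108
f 108 109 110
f 108 110 80
f 109 77 78
f 109 78 110
f 110 78 79
f 110 79 80



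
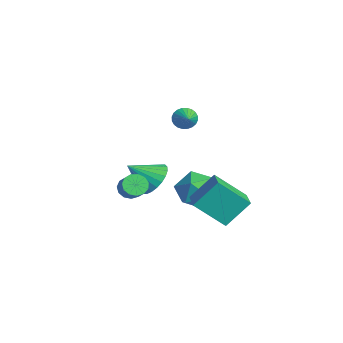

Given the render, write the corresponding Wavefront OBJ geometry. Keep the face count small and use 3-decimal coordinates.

v -1.877 1.859 2.824
v -1.598 2.132 2.343
v -0.923 1.681 3.276
v -1.633 2.321 2.49
v -1.704 2.439 2.689
v -1.802 2.469 2.908
v -1.912 2.406 3.114
v -2.016 2.26 3.277
v -2.099 2.053 3.37
v -2.148 1.816 3.381
v -2.156 1.586 3.306
v -2.121 1.397 3.159
v -2.049 1.279 2.96
v -1.951 1.249 2.741
v -1.842 1.312 2.535
v -1.738 1.458 2.372
v -1.655 1.665 2.279
v -1.606 1.902 2.268
v -2.6 2.394 -3.069
v -2.56 3.64 -1.757
v -1.932 3.797 -4.421
v -1.892 5.043 -3.109
v -1.248 2.037 -2.771
v -1.208 3.283 -1.459
v -0.58 3.44 -4.123
v -0.54 4.686 -2.811
v -0.556 -1.317 -0.429
v -0.183 -1.06 -0.867
v 0.608 -1.085 -0.209
v 0.236 -1.343 0.229
v -0.325 -0.79 -0.686
v 0.466 -0.815 -0.028
v -0.541 -0.688 -0.423
v 0.251 -0.713 0.235
v -0.761 -0.785 -0.162
v 0.031 -0.81 0.496
v -0.916 -1.051 0.014
v -0.124 -1.076 0.672
v -0.957 -1.402 0.049
v -0.165 -1.427 0.708
v -0.87 -1.726 -0.067
v -0.078 -1.751 0.591
v -0.684 -1.92 -0.299
v 0.108 -1.945 0.36
v -0.457 -1.923 -0.571
v 0.335 -1.948 0.087
v -0.261 -1.734 -0.799
v 0.53 -1.759 -0.141
v -0.159 -1.412 -0.91
v 0.632 -1.437 -0.251
v -3.494 3.978 -2.571
v -2.677 3.478 -3.376
v -5.023 3.142 -3.604
v -4.206 2.642 -4.409
v -4.26 2.223 -3.231
v -3.315 2.739 -2.593
v -4.385 3.881 -4.387
v -3.44 4.397 -3.749
v -3.228 3.418 -4.499
v -3.15 2.393 -3.784
v -4.55 4.227 -3.196
v -4.472 3.202 -2.481
v -3.734 1.001 -2.153
v -2.845 0.56 -2.429
v -4.026 -0.241 -1.107
v -2.726 0.79 -2.121
v -2.761 1.053 -1.819
v -2.943 1.307 -1.568
v -3.246 1.516 -1.405
v -3.624 1.645 -1.357
v -4.018 1.677 -1.429
v -4.368 1.606 -1.612
v -4.622 1.443 -1.877
v -4.741 1.212 -2.184
v -4.707 0.95 -2.486
v -4.524 0.695 -2.738
v -4.221 0.487 -2.9
v -3.844 0.357 -2.949
v -3.45 0.325 -2.876
v -3.099 0.396 -2.694
f 2 1 4
f 2 4 3
f 4 1 5
f 4 5 3
f 5 1 6
f 5 6 3
f 6 1 7
f 6 7 3
f 7 1 8
f 7 8 3
f 8 1 9
f 8 9 3
f 9 1 10
f 9 10 3
f 10 1 11
f 10 11 3
f 11 1 12
f 11 12 3
f 12 1 13
f 12 13 3
f 13 1 14
f 13 14 3
f 14 1 15
f 14 15 3
f 15 1 16
f 15 16 3
f 16 1 17
f 16 17 3
f 17 1 18
f 17 18 3
f 18 1 2
f 18 2 3
f 20 22 19
f 23 20 19
f 19 22 21
f 21 23 19
f 20 26 22
f 24 20 23
f 24 26 20
f 22 26 21
f 25 23 21
f 21 26 25
f 25 24 23
f 26 24 25
f 28 27 31
f 28 31 29
f 29 31 32
f 29 32 30
f 31 27 33
f 31 33 32
f 32 33 34
f 32 34 30
f 33 27 35
f 33 35 34
f 34 35 36
f 34 36 30
f 35 27 37
f 35 37 36
f 36 37 38
f 36 38 30
f 37 27 39
f 37 39 38
f 38 39 40
f 38 40 30
f 39 27 41
f 39 41 40
f 40 41 42
f 40 42 30
f 41 27 43
f 41 43 42
f 42 43 44
f 42 44 30
f 43 27 45
f 43 45 44
f 44 45 46
f 44 46 30
f 45 27 47
f 45 47 46
f 46 47 48
f 46 48 30
f 47 27 49
f 47 49 48
f 48 49 50
f 48 50 30
f 49 27 28
f 49 28 50
f 50 28 29
f 50 29 30
f 51 62 56
f 51 56 52
f 51 52 58
f 51 58 61
f 51 61 62
f 52 56 60
f 56 62 55
f 62 61 53
f 61 58 57
f 58 52 59
f 54 60 55
f 54 55 53
f 54 53 57
f 54 57 59
f 54 59 60
f 55 60 56
f 53 55 62
f 57 53 61
f 59 57 58
f 60 59 52
f 64 63 66
f 64 66 65
f 66 63 67
f 66 67 65
f 67 63 68
f 67 68 65
f 68 63 69
f 68 69 65
f 69 63 70
f 69 70 65
f 70 63 71
f 70 71 65
f 71 63 72
f 71 72 65
f 72 63 73
f 72 73 65
f 73 63 74
f 73 74 65
f 74 63 75
f 74 75 65
f 75 63 76
f 75 76 65
f 76 63 77
f 76 77 65
f 77 63 78
f 77 78 65
f 78 63 79
f 78 79 65
f 79 63 80
f 79 80 65
f 80 63 64
f 80 64 65

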